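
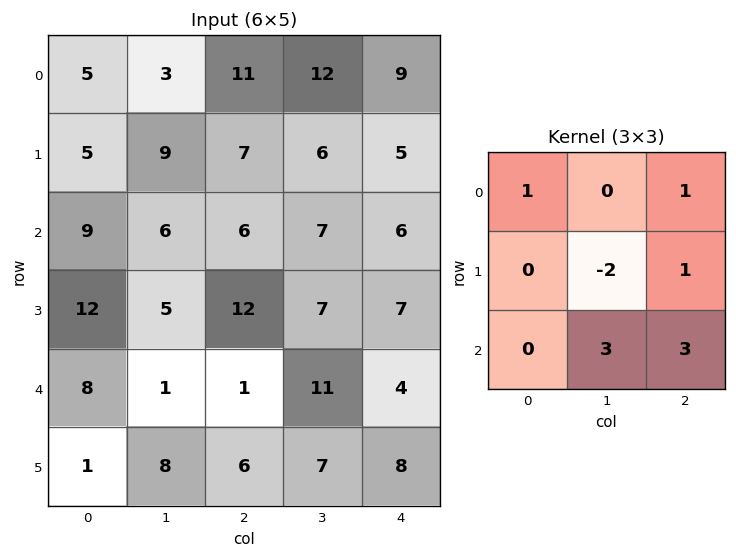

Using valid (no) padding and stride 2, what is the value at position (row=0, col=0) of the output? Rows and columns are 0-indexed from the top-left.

41

The receptive field on the input at this output position is [5 3 11 / 5 9 7 / 9 6 6]. Elementwise product with the kernel and sum: 5·1 + 11·1 + 9·-2 + 7·1 + 6·3 + 6·3.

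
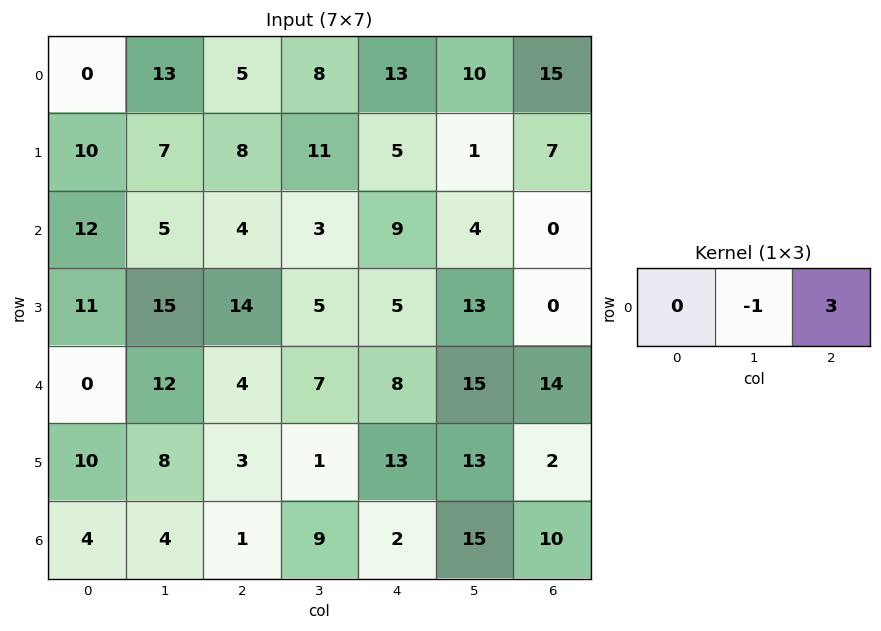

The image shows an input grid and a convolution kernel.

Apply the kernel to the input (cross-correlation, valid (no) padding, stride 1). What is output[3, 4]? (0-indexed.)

The receptive field on the input at this output position is [5 13 0]. Elementwise product with the kernel and sum: 13·-1 + 0·3.

-13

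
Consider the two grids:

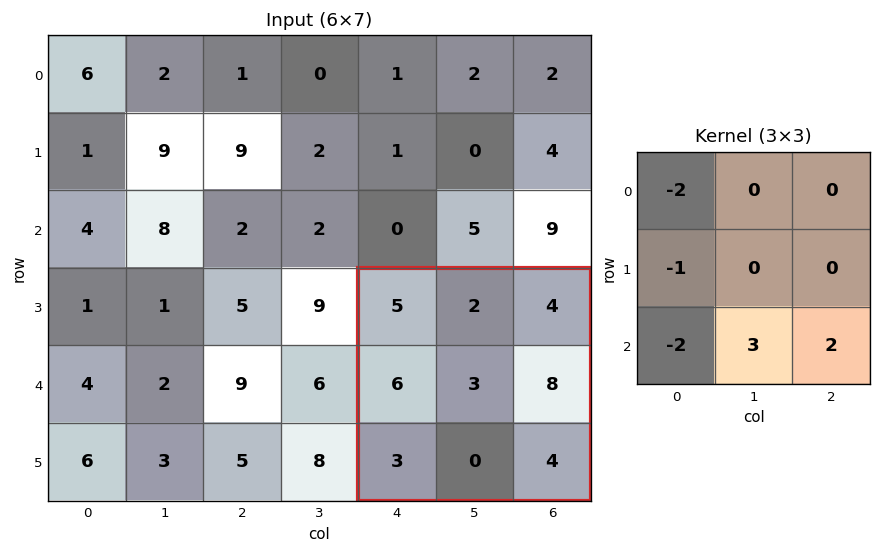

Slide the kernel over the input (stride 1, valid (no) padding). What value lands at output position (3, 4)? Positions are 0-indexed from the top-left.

-14

The receptive field on the input at this output position is [5 2 4 / 6 3 8 / 3 0 4]. Elementwise product with the kernel and sum: 5·-2 + 6·-1 + 3·-2 + 0·3 + 4·2.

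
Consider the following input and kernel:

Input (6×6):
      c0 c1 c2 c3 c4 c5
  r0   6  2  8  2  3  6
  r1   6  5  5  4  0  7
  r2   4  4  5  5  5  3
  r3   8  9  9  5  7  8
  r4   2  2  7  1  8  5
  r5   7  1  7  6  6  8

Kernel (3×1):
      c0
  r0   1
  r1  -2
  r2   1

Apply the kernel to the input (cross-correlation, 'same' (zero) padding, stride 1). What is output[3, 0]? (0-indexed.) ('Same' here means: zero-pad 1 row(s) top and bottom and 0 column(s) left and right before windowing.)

-10

The receptive field on the zero-padded input at this output position is [4 / 8 / 2]. Elementwise product with the kernel and sum: 4·1 + 8·-2 + 2·1.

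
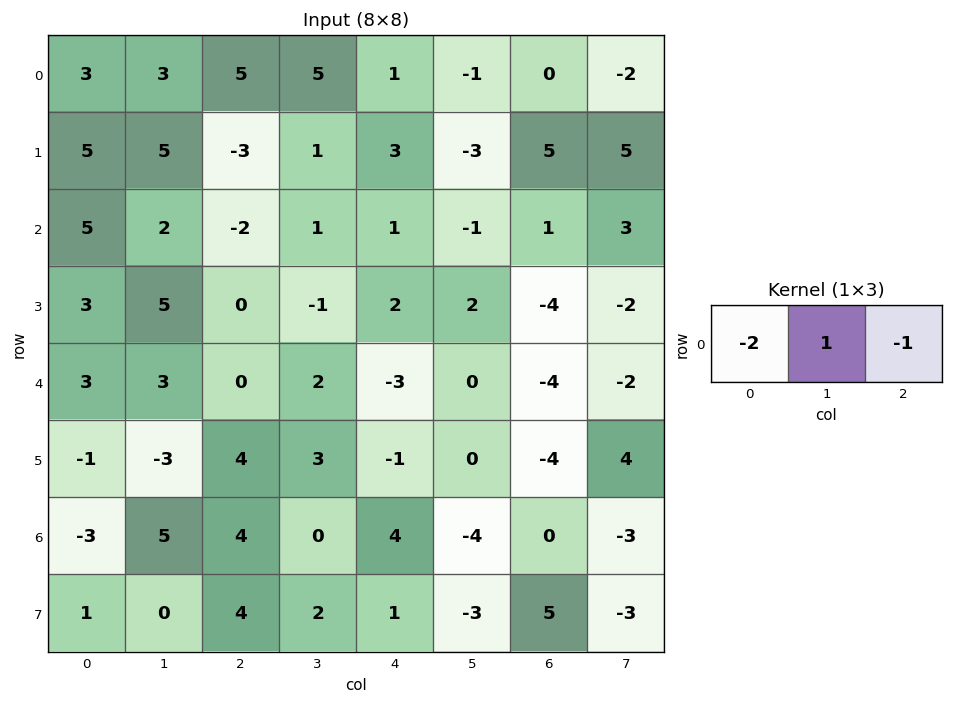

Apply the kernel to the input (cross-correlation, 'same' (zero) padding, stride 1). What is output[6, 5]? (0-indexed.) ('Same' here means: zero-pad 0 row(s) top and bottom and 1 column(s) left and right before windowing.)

-12

The receptive field on the zero-padded input at this output position is [4 -4 0]. Elementwise product with the kernel and sum: 4·-2 + -4·1 + 0·-1.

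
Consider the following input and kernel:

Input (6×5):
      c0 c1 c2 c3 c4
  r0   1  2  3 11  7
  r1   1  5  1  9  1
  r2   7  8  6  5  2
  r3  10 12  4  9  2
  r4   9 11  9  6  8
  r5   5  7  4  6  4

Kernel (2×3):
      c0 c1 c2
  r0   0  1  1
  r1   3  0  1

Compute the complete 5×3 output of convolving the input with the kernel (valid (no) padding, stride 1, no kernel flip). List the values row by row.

Output[0,0]: The receptive field on the input at this output position is [1 2 3 / 1 5 1]. Elementwise product with the kernel and sum: 2·1 + 3·1 + 1·3 + 1·1.
Output[0,1]: The receptive field on the input at this output position is [2 3 11 / 5 1 9]. Elementwise product with the kernel and sum: 3·1 + 11·1 + 5·3 + 9·1.

9 38 22
33 39 30
48 56 21
52 52 46
39 42 30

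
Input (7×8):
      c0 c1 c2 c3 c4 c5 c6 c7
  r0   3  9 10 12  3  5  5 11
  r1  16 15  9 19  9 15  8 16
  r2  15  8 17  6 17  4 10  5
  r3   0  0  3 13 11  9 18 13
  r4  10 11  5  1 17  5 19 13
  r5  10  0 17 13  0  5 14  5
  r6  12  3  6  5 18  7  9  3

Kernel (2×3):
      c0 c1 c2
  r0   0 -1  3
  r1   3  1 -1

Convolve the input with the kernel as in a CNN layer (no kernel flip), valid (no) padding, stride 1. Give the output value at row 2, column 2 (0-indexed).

The receptive field on the input at this output position is [17 6 17 / 3 13 11]. Elementwise product with the kernel and sum: 6·-1 + 17·3 + 3·3 + 13·1 + 11·-1.

56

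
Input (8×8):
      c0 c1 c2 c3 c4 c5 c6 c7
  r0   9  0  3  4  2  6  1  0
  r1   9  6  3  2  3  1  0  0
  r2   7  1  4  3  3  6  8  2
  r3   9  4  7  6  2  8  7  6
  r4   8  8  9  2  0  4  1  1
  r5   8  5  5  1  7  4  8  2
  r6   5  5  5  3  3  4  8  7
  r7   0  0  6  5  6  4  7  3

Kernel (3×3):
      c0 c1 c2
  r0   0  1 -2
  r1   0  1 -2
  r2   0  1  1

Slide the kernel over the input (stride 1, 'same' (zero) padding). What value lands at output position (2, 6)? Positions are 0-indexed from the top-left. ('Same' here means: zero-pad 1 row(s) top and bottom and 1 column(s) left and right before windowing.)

The receptive field on the zero-padded input at this output position is [1 0 0 / 6 8 2 / 8 7 6]. Elementwise product with the kernel and sum: 0·1 + 0·-2 + 8·1 + 2·-2 + 7·1 + 6·1.

17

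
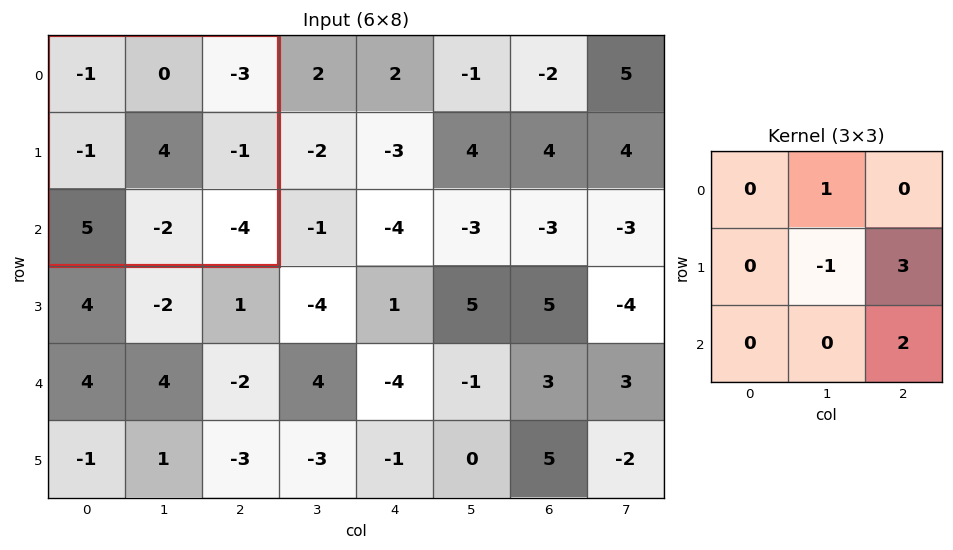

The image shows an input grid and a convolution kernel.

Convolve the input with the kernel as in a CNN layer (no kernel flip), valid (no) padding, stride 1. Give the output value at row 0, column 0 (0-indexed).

-15

The receptive field on the input at this output position is [-1 0 -3 / -1 4 -1 / 5 -2 -4]. Elementwise product with the kernel and sum: 0·1 + 4·-1 + -1·3 + -4·2.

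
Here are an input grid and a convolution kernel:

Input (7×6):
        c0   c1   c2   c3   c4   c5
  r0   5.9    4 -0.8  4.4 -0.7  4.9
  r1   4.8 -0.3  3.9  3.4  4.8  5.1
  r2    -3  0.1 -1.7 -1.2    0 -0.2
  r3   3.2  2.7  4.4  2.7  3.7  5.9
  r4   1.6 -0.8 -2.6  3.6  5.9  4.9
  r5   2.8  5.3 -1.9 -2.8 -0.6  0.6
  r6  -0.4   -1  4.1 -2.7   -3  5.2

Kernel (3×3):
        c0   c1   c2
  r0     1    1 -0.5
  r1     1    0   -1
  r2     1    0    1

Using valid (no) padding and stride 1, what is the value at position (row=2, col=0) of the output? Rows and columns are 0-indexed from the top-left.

-4.25

The receptive field on the input at this output position is [-3 0.1 -1.7 / 3.2 2.7 4.4 / 1.6 -0.8 -2.6]. Elementwise product with the kernel and sum: -3·1 + 0.1·1 + -1.7·-0.5 + 3.2·1 + 4.4·-1 + 1.6·1 + -2.6·1.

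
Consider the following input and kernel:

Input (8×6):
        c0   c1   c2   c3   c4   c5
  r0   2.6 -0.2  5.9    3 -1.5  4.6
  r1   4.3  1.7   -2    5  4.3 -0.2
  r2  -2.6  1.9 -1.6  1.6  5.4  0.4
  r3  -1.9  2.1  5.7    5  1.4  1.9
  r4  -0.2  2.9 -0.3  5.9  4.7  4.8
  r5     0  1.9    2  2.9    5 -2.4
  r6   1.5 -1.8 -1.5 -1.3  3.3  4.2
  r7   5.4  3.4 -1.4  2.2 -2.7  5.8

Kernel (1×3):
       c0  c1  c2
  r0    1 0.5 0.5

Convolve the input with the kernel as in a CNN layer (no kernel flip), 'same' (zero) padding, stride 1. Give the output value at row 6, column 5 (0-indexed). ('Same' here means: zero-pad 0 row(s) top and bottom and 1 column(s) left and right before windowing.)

5.4

The receptive field on the zero-padded input at this output position is [3.3 4.2 0]. Elementwise product with the kernel and sum: 3.3·1 + 4.2·0.5 + 0·0.5.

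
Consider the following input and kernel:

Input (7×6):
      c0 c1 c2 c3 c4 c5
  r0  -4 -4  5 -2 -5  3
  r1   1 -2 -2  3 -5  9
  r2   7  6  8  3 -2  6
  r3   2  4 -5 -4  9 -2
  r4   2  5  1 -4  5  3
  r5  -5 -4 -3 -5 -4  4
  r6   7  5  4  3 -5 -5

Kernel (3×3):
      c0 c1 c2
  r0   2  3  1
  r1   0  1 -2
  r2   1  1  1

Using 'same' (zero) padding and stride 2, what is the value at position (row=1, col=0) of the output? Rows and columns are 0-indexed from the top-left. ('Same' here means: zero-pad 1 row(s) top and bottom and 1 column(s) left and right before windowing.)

The receptive field on the zero-padded input at this output position is [0 1 -2 / 0 7 6 / 0 2 4]. Elementwise product with the kernel and sum: 0·2 + 1·3 + -2·1 + 7·1 + 6·-2 + 0·1 + 2·1 + 4·1.

2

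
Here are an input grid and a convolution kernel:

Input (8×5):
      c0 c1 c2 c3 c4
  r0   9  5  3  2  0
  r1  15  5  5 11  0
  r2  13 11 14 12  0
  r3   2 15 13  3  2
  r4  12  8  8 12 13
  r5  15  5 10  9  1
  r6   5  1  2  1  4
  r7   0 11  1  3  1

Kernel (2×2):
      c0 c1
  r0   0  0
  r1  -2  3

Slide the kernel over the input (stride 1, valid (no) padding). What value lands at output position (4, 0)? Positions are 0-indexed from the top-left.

The receptive field on the input at this output position is [12 8 / 15 5]. Elementwise product with the kernel and sum: 15·-2 + 5·3.

-15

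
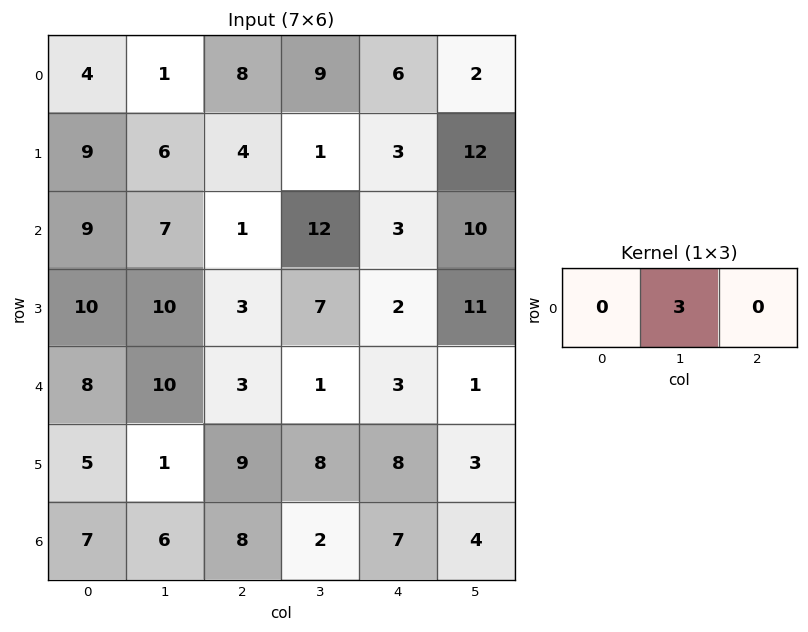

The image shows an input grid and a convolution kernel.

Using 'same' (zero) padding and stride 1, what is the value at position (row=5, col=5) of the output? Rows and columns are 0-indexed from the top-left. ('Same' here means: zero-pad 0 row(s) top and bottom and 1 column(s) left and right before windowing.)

9

The receptive field on the zero-padded input at this output position is [8 3 0]. Elementwise product with the kernel and sum: 3·3.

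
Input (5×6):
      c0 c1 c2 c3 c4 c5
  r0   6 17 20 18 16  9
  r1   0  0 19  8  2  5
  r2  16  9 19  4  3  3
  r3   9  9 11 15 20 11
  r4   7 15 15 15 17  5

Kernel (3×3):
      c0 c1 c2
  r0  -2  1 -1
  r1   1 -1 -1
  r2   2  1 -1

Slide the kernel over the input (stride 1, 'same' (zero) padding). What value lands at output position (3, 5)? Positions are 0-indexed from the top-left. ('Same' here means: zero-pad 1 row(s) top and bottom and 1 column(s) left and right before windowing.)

The receptive field on the zero-padded input at this output position is [3 3 0 / 20 11 0 / 17 5 0]. Elementwise product with the kernel and sum: 3·-2 + 3·1 + 0·-1 + 20·1 + 11·-1 + 0·-1 + 17·2 + 5·1 + 0·-1.

45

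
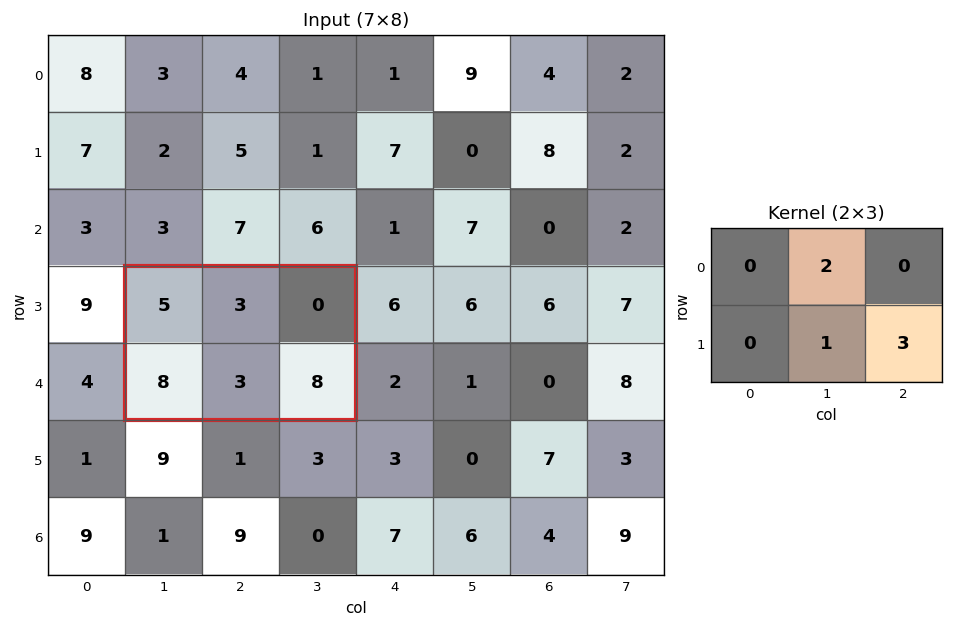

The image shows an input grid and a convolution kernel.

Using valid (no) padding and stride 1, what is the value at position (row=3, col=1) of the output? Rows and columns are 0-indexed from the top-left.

The receptive field on the input at this output position is [5 3 0 / 8 3 8]. Elementwise product with the kernel and sum: 3·2 + 3·1 + 8·3.

33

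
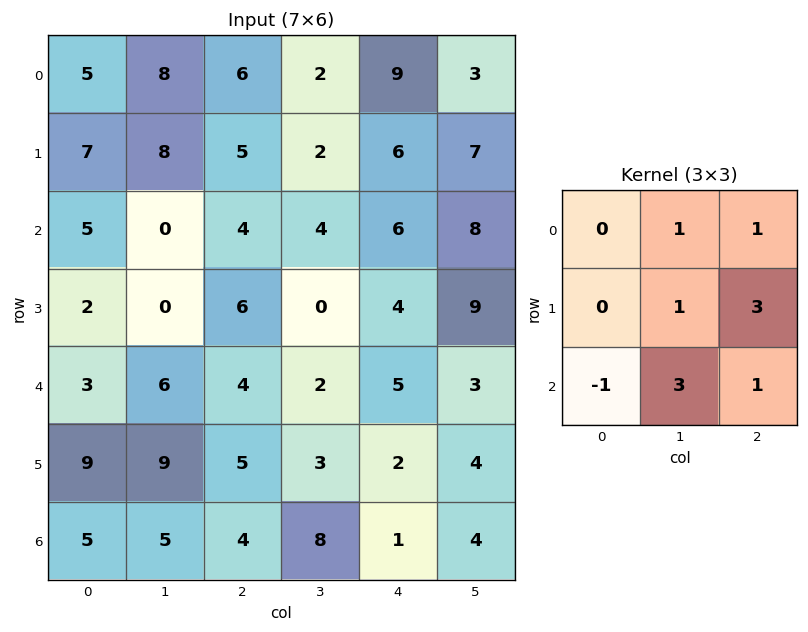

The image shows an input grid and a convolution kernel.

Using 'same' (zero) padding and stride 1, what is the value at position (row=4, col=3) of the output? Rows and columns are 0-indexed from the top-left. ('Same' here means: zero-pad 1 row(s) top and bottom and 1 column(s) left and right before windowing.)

27

The receptive field on the zero-padded input at this output position is [6 0 4 / 4 2 5 / 5 3 2]. Elementwise product with the kernel and sum: 0·1 + 4·1 + 2·1 + 5·3 + 5·-1 + 3·3 + 2·1.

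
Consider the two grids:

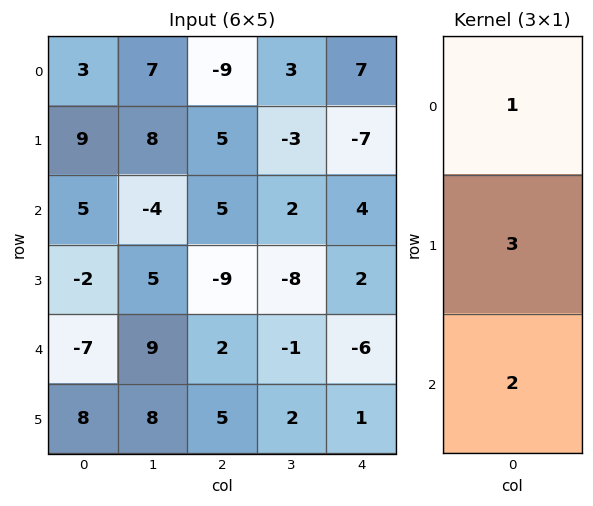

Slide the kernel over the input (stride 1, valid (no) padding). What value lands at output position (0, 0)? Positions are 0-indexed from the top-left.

The receptive field on the input at this output position is [3 / 9 / 5]. Elementwise product with the kernel and sum: 3·1 + 9·3 + 5·2.

40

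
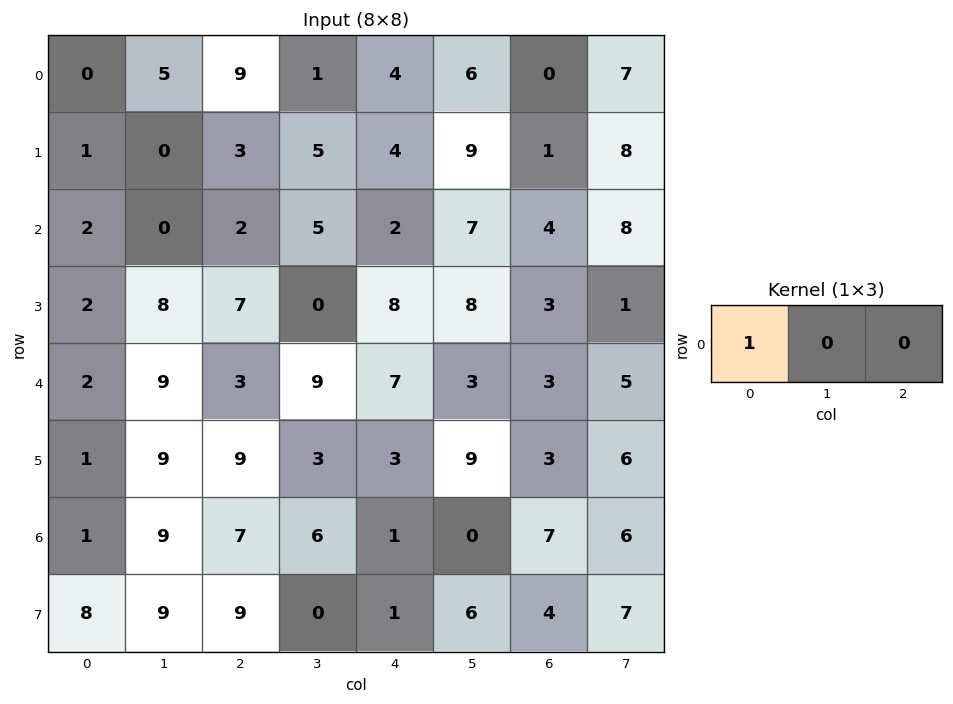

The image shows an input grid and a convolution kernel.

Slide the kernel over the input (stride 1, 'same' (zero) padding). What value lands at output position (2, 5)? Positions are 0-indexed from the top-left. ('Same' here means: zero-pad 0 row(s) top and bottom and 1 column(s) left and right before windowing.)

The receptive field on the zero-padded input at this output position is [2 7 4]. Elementwise product with the kernel and sum: 2·1.

2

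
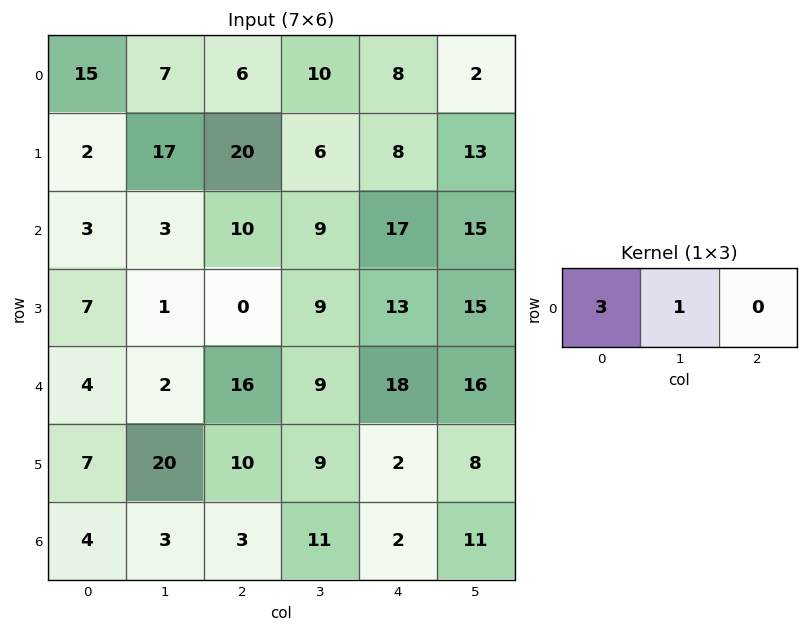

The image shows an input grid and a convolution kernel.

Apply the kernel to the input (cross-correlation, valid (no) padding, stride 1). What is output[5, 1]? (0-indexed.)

The receptive field on the input at this output position is [20 10 9]. Elementwise product with the kernel and sum: 20·3 + 10·1.

70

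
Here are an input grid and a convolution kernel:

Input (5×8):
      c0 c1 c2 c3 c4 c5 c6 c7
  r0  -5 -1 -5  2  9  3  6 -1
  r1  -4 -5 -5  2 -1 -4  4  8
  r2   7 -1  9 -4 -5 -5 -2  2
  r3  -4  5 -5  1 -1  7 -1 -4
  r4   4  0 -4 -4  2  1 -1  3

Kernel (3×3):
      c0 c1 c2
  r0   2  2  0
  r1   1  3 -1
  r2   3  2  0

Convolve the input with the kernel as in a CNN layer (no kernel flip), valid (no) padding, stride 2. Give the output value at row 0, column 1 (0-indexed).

The receptive field on the input at this output position is [-5 2 9 / -5 2 -1 / 9 -4 -5]. Elementwise product with the kernel and sum: -5·2 + 2·2 + -5·1 + 2·3 + -1·-1 + 9·3 + -4·2.

15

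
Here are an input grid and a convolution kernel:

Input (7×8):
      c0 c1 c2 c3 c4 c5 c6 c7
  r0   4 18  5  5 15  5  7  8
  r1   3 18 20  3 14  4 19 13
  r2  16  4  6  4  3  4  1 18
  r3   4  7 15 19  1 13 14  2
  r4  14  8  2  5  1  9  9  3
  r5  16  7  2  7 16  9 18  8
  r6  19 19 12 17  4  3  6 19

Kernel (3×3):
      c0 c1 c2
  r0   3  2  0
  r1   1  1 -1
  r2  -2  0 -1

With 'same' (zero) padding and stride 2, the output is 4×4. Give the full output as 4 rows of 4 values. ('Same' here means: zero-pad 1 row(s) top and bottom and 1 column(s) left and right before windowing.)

-32 -21 5 -17
11 67 -11 9
7 35 33 56
32 39 71 53

Output[0,0]: The receptive field on the zero-padded input at this output position is [0 0 0 / 0 4 18 / 0 3 18]. Elementwise product with the kernel and sum: 0·3 + 0·2 + 0·1 + 4·1 + 18·-1 + 0·-2 + 18·-1.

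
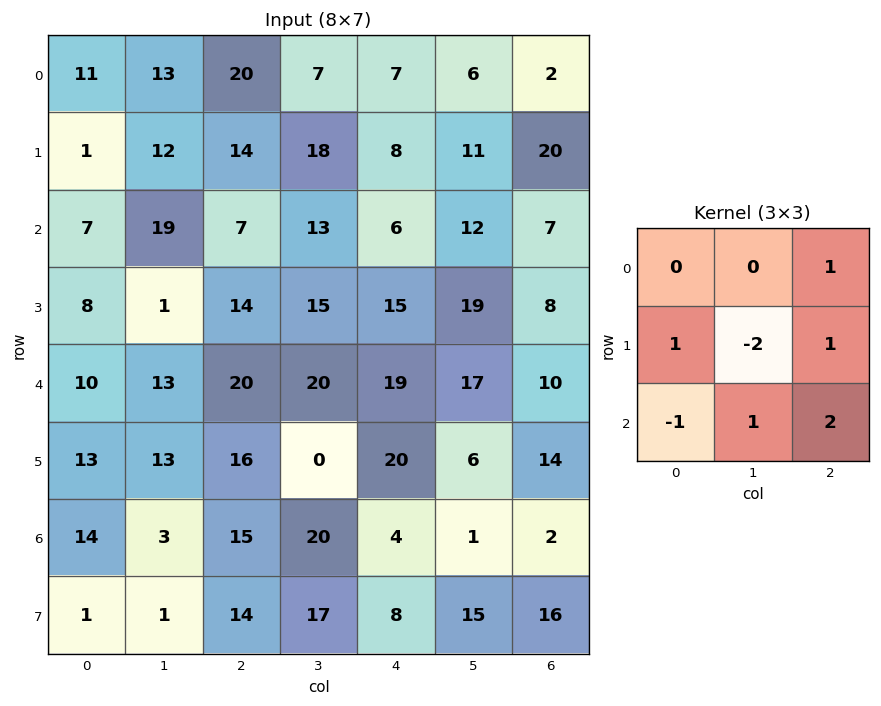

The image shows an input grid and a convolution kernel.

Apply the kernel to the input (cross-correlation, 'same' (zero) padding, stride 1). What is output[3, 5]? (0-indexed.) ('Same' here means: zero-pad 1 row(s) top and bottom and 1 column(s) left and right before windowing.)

10

The receptive field on the zero-padded input at this output position is [6 12 7 / 15 19 8 / 19 17 10]. Elementwise product with the kernel and sum: 7·1 + 15·1 + 19·-2 + 8·1 + 19·-1 + 17·1 + 10·2.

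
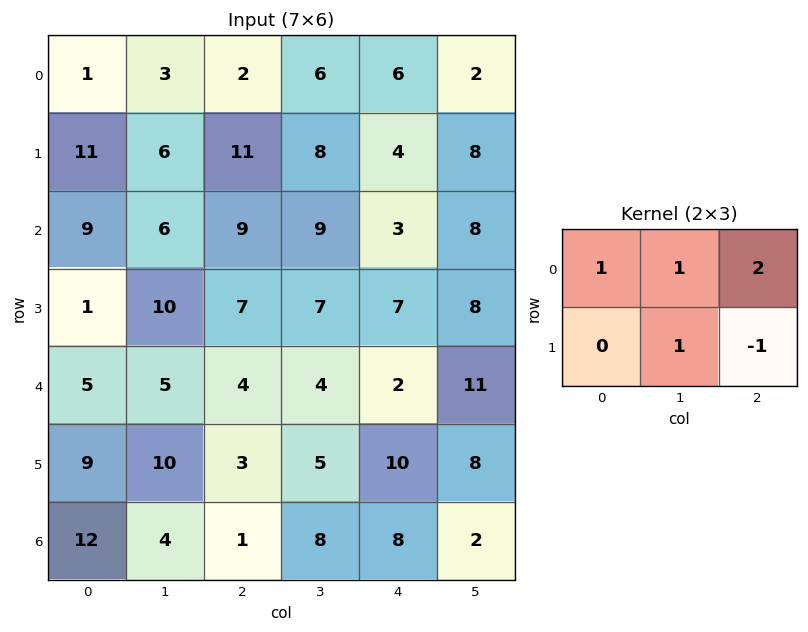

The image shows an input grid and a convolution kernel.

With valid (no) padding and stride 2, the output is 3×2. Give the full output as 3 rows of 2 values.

3 24
36 24
25 7

Output[0,0]: The receptive field on the input at this output position is [1 3 2 / 11 6 11]. Elementwise product with the kernel and sum: 1·1 + 3·1 + 2·2 + 6·1 + 11·-1.
Output[0,1]: The receptive field on the input at this output position is [2 6 6 / 11 8 4]. Elementwise product with the kernel and sum: 2·1 + 6·1 + 6·2 + 8·1 + 4·-1.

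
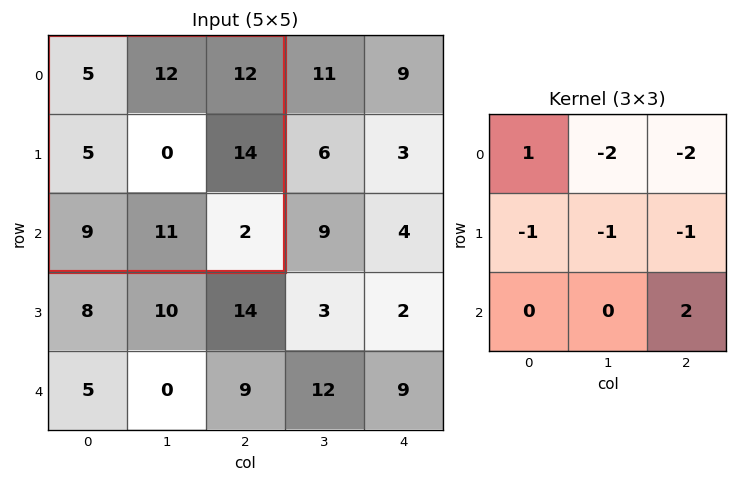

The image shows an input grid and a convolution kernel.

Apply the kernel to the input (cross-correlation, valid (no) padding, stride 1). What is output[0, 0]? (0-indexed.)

-58

The receptive field on the input at this output position is [5 12 12 / 5 0 14 / 9 11 2]. Elementwise product with the kernel and sum: 5·1 + 12·-2 + 12·-2 + 5·-1 + 0·-1 + 14·-1 + 2·2.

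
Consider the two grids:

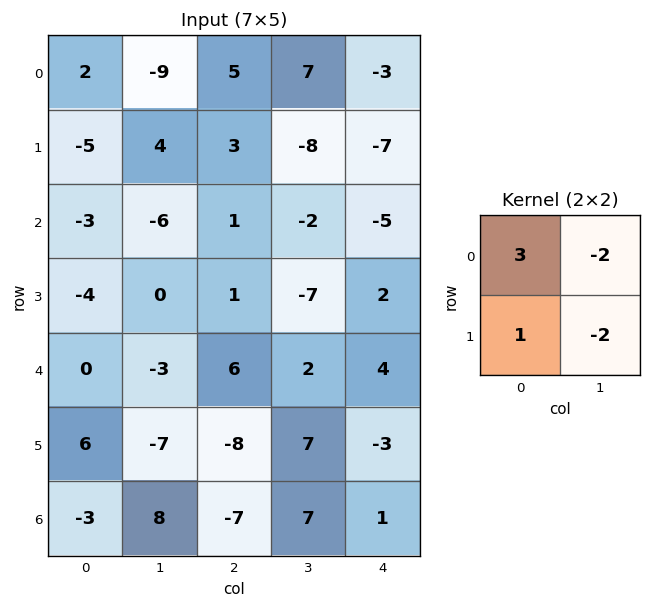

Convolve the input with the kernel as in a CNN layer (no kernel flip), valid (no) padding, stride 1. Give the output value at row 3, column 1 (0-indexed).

-17

The receptive field on the input at this output position is [0 1 / -3 6]. Elementwise product with the kernel and sum: 0·3 + 1·-2 + -3·1 + 6·-2.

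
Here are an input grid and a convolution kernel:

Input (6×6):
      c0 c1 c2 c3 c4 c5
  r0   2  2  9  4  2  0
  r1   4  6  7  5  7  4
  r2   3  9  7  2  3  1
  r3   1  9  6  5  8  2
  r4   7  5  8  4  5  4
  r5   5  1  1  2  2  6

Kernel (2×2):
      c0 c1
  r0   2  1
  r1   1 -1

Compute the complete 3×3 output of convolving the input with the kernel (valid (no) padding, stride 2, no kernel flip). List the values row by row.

4 24 7
7 17 13
23 19 10

Output[0,0]: The receptive field on the input at this output position is [2 2 / 4 6]. Elementwise product with the kernel and sum: 2·2 + 2·1 + 4·1 + 6·-1.
Output[0,1]: The receptive field on the input at this output position is [9 4 / 7 5]. Elementwise product with the kernel and sum: 9·2 + 4·1 + 7·1 + 5·-1.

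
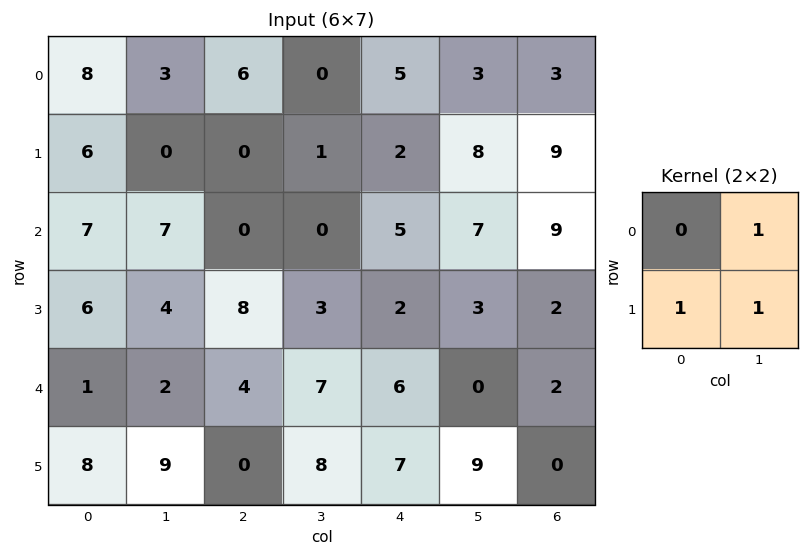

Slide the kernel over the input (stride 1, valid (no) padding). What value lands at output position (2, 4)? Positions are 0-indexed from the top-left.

12

The receptive field on the input at this output position is [5 7 / 2 3]. Elementwise product with the kernel and sum: 7·1 + 2·1 + 3·1.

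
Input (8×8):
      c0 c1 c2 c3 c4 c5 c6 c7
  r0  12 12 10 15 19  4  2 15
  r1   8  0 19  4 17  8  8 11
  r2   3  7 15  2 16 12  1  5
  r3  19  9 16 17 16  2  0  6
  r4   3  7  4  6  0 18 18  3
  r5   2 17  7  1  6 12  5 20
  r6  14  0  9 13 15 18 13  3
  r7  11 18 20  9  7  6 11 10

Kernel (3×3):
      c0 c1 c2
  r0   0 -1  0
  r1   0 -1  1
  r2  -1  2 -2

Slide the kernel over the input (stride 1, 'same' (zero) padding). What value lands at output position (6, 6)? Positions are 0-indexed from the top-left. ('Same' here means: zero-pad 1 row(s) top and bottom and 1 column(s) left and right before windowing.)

-19

The receptive field on the zero-padded input at this output position is [12 5 20 / 18 13 3 / 6 11 10]. Elementwise product with the kernel and sum: 5·-1 + 13·-1 + 3·1 + 6·-1 + 11·2 + 10·-2.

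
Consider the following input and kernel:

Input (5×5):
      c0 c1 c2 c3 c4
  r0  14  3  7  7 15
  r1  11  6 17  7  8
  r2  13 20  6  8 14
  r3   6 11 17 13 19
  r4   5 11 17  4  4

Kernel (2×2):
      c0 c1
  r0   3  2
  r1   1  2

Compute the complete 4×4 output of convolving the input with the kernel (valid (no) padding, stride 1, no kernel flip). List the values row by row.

71 63 66 74
98 84 87 73
107 117 77 103
67 112 102 89

Output[0,0]: The receptive field on the input at this output position is [14 3 / 11 6]. Elementwise product with the kernel and sum: 14·3 + 3·2 + 11·1 + 6·2.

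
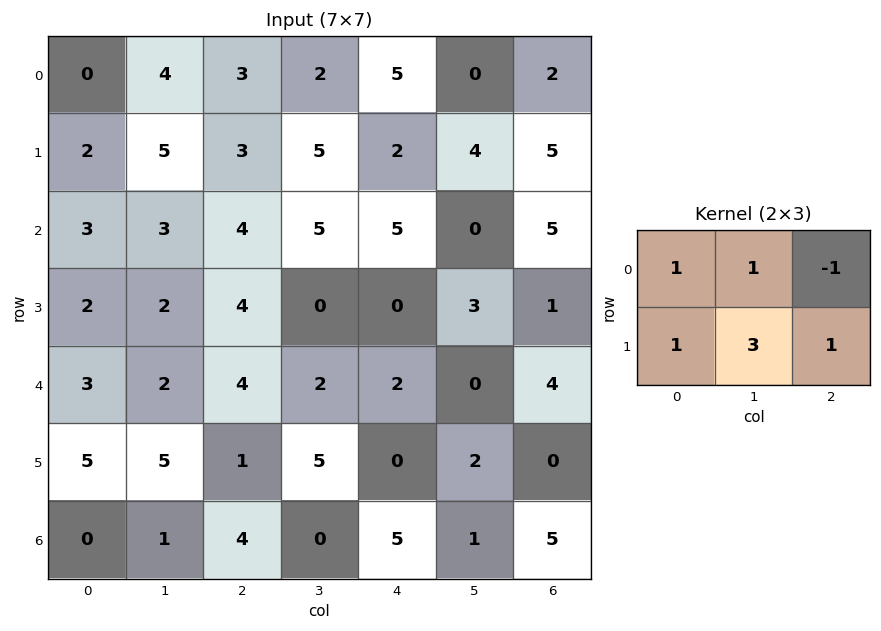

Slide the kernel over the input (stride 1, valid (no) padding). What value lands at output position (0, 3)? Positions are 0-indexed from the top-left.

The receptive field on the input at this output position is [2 5 0 / 5 2 4]. Elementwise product with the kernel and sum: 2·1 + 5·1 + 0·-1 + 5·1 + 2·3 + 4·1.

22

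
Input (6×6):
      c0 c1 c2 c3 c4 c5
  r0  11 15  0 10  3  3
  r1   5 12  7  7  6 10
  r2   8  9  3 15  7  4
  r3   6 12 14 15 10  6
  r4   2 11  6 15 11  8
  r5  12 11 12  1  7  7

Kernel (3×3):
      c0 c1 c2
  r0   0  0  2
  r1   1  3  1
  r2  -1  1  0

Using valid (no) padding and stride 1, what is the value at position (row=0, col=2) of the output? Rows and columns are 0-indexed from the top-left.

52

The receptive field on the input at this output position is [0 10 3 / 7 7 6 / 3 15 7]. Elementwise product with the kernel and sum: 3·2 + 7·1 + 7·3 + 6·1 + 3·-1 + 15·1.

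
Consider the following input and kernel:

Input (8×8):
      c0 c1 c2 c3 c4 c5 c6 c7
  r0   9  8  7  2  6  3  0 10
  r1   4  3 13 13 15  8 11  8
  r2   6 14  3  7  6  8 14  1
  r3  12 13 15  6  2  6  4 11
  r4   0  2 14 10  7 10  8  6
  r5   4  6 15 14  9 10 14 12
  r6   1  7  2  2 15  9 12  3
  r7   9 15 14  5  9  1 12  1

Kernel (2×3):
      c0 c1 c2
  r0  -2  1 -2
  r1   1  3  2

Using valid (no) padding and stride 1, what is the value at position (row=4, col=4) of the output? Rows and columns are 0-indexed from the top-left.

47

The receptive field on the input at this output position is [7 10 8 / 9 10 14]. Elementwise product with the kernel and sum: 7·-2 + 10·1 + 8·-2 + 9·1 + 10·3 + 14·2.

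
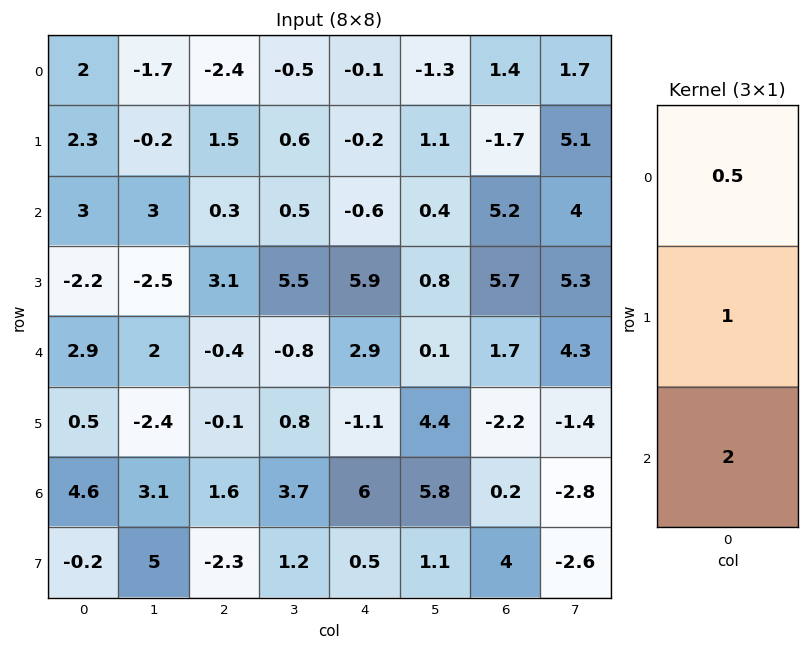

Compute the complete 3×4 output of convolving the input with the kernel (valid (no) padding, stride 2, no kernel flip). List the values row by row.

Output[0,0]: The receptive field on the input at this output position is [2 / 2.3 / 3]. Elementwise product with the kernel and sum: 2·0.5 + 2.3·1 + 3·2.
Output[0,1]: The receptive field on the input at this output position is [-2.4 / 1.5 / 0.3]. Elementwise product with the kernel and sum: -2.4·0.5 + 1.5·1 + 0.3·2.

9.3 0.9 -1.45 9.4
5.1 2.45 11.4 11.7
11.15 2.9 12.35 -0.95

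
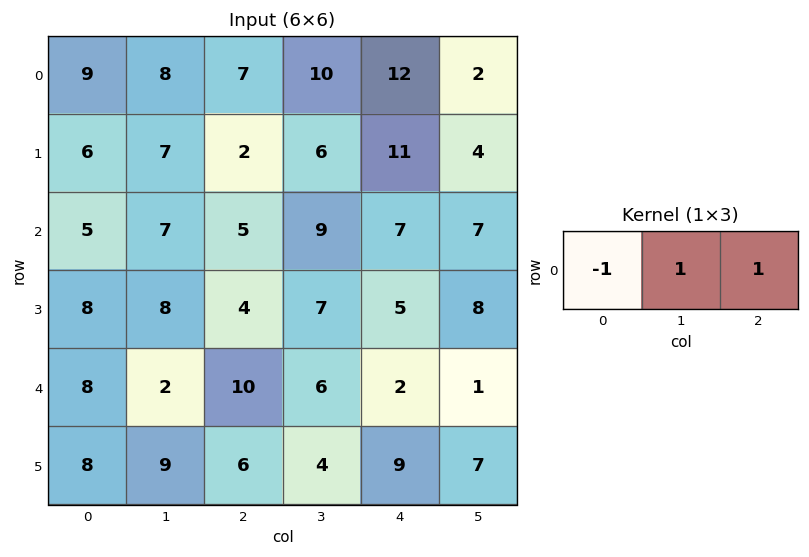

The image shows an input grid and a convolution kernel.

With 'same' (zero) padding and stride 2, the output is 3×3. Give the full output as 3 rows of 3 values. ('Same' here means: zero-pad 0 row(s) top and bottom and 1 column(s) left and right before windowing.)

Output[0,0]: The receptive field on the zero-padded input at this output position is [0 9 8]. Elementwise product with the kernel and sum: 0·-1 + 9·1 + 8·1.

17 9 4
12 7 5
10 14 -3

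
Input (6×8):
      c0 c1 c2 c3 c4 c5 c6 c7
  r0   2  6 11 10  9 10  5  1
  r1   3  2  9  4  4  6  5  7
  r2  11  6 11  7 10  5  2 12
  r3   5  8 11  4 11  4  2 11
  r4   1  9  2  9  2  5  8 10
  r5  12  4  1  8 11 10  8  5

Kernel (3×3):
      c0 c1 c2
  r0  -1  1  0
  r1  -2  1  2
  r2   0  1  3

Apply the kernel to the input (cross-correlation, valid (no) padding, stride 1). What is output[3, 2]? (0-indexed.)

The receptive field on the input at this output position is [11 4 11 / 2 9 2 / 1 8 11]. Elementwise product with the kernel and sum: 11·-1 + 4·1 + 2·-2 + 9·1 + 2·2 + 8·1 + 11·3.

43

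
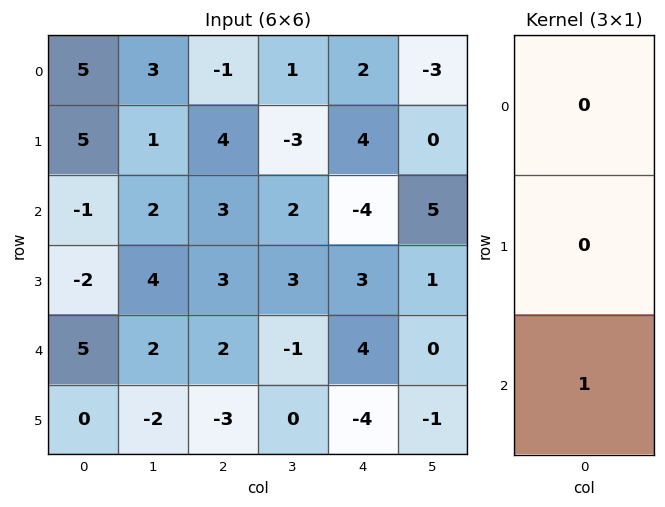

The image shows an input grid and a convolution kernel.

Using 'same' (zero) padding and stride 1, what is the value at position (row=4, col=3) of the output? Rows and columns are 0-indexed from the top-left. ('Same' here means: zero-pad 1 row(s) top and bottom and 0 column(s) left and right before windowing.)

The receptive field on the zero-padded input at this output position is [3 / -1 / 0]. Elementwise product with the kernel and sum: 0·1.

0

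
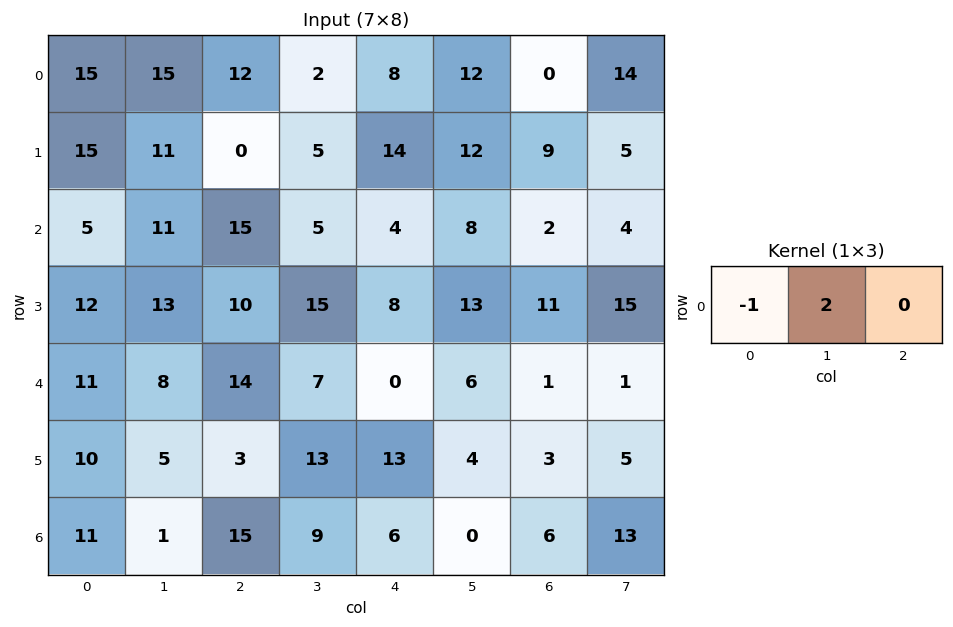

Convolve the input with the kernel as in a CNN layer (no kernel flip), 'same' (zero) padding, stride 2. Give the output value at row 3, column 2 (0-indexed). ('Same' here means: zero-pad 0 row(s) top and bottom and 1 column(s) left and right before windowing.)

3

The receptive field on the zero-padded input at this output position is [9 6 0]. Elementwise product with the kernel and sum: 9·-1 + 6·2.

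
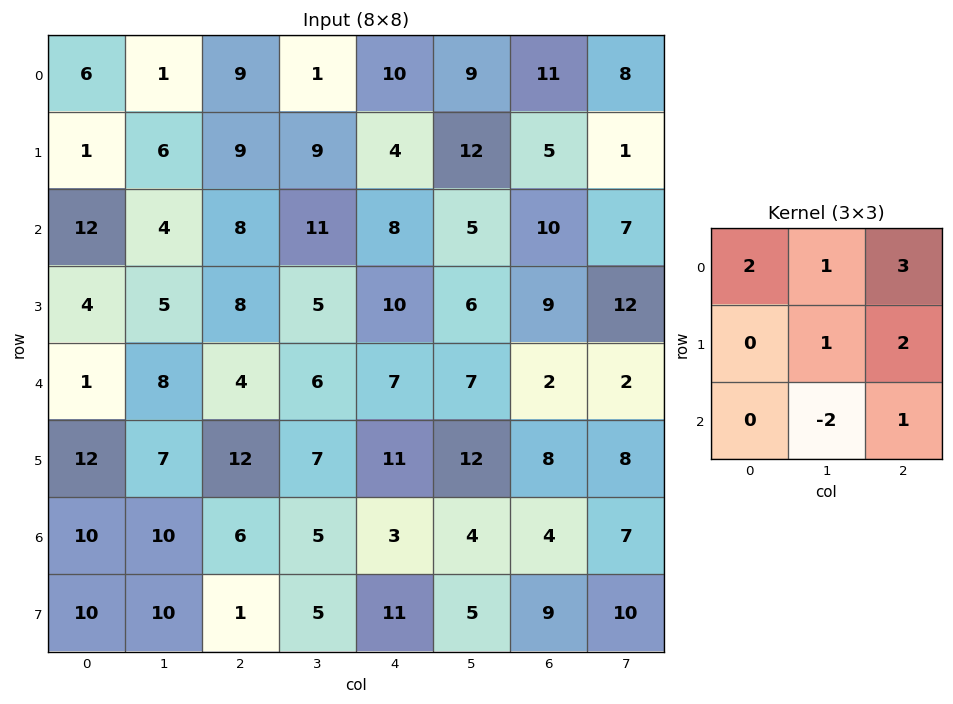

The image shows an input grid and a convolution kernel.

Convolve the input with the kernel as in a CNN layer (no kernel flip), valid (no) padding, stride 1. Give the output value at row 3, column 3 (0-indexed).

The receptive field on the input at this output position is [5 10 6 / 6 7 7 / 7 11 12]. Elementwise product with the kernel and sum: 5·2 + 10·1 + 6·3 + 7·1 + 7·2 + 11·-2 + 12·1.

49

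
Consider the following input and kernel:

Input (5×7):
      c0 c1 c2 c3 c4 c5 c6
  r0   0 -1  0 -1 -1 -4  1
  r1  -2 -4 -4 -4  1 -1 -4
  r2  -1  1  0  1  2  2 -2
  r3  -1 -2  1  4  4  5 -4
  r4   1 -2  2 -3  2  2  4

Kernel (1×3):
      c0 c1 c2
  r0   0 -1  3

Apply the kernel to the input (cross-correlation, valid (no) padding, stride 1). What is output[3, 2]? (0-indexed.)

The receptive field on the input at this output position is [1 4 4]. Elementwise product with the kernel and sum: 4·-1 + 4·3.

8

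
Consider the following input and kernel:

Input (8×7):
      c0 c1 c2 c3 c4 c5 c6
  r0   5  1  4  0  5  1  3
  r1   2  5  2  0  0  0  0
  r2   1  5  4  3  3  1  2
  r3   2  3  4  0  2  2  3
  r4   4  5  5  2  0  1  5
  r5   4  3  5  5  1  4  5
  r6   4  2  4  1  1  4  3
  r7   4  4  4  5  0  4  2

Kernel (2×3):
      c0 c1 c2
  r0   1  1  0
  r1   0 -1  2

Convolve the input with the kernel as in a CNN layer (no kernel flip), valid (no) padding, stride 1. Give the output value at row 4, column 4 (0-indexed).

The receptive field on the input at this output position is [0 1 5 / 1 4 5]. Elementwise product with the kernel and sum: 0·1 + 1·1 + 4·-1 + 5·2.

7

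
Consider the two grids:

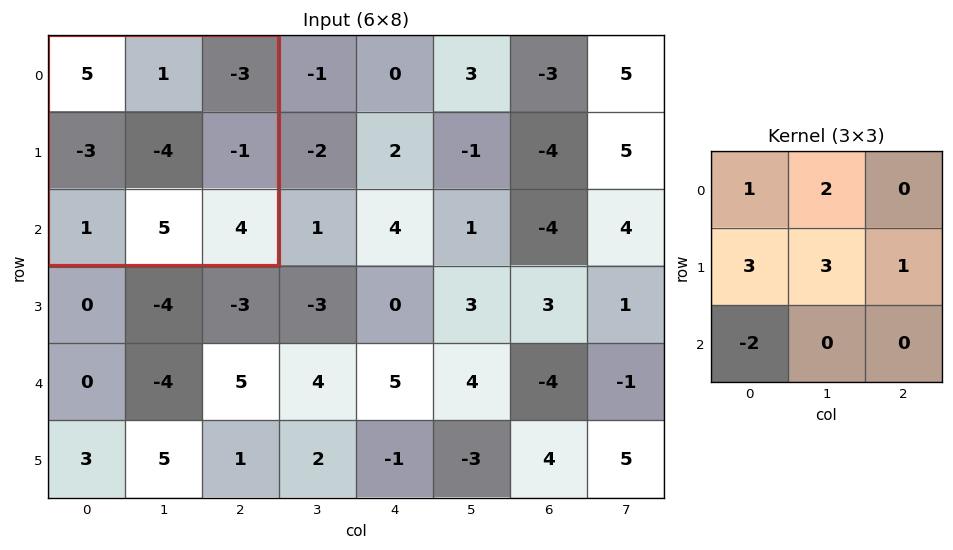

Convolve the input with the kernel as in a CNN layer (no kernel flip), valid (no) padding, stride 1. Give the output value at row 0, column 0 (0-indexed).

The receptive field on the input at this output position is [5 1 -3 / -3 -4 -1 / 1 5 4]. Elementwise product with the kernel and sum: 5·1 + 1·2 + -3·3 + -4·3 + -1·1 + 1·-2.

-17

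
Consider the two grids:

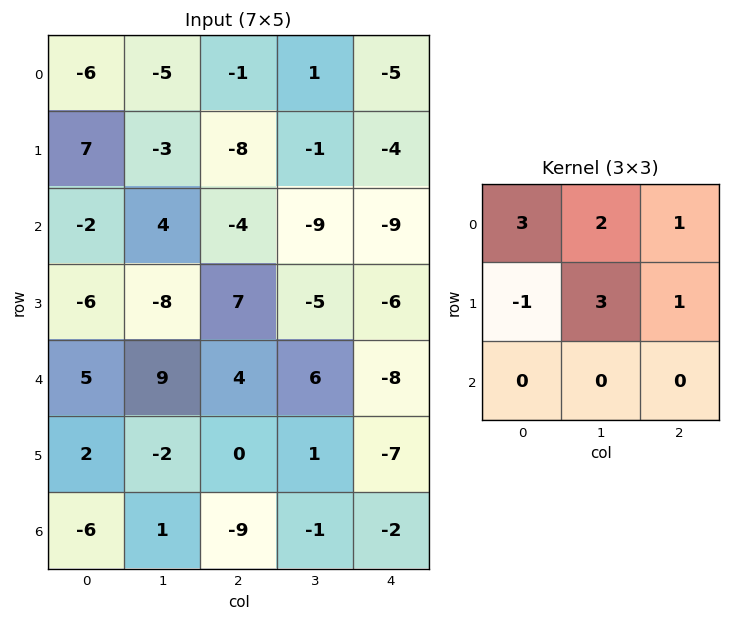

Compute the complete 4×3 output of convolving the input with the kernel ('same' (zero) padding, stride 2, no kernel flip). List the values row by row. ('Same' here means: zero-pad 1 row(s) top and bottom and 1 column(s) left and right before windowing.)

Output[0,0]: The receptive field on the zero-padded input at this output position is [0 0 0 / 0 -6 -5 / 0 7 -3]. Elementwise product with the kernel and sum: 0·3 + 0·2 + 0·1 + 0·-1 + -6·3 + -5·1.

-23 3 -16
9 -51 -29
4 -6 -57
-15 -34 -16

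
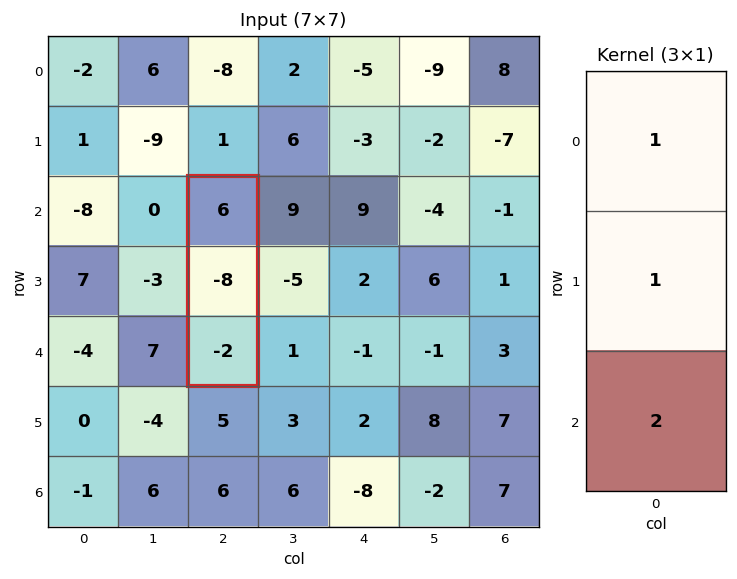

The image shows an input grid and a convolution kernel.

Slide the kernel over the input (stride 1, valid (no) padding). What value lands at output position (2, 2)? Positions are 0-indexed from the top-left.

The receptive field on the input at this output position is [6 / -8 / -2]. Elementwise product with the kernel and sum: 6·1 + -8·1 + -2·2.

-6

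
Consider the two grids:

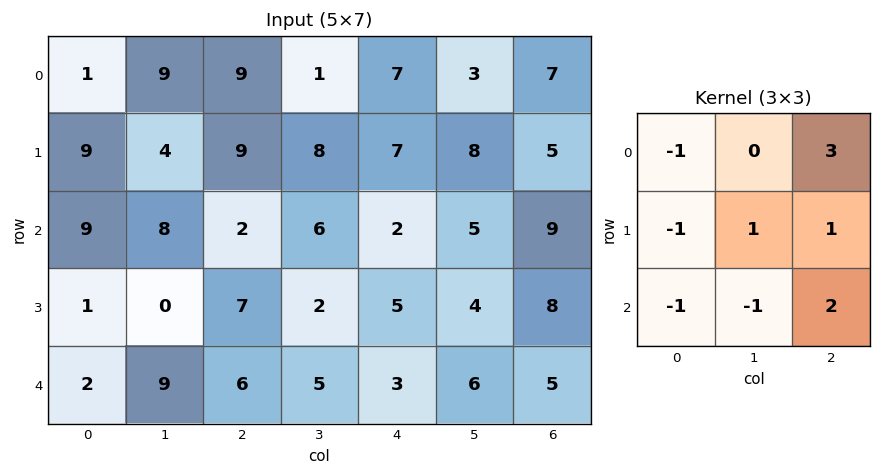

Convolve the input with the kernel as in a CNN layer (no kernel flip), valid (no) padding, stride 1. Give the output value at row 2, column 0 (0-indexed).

The receptive field on the input at this output position is [9 8 2 / 1 0 7 / 2 9 6]. Elementwise product with the kernel and sum: 9·-1 + 2·3 + 1·-1 + 0·1 + 7·1 + 2·-1 + 9·-1 + 6·2.

4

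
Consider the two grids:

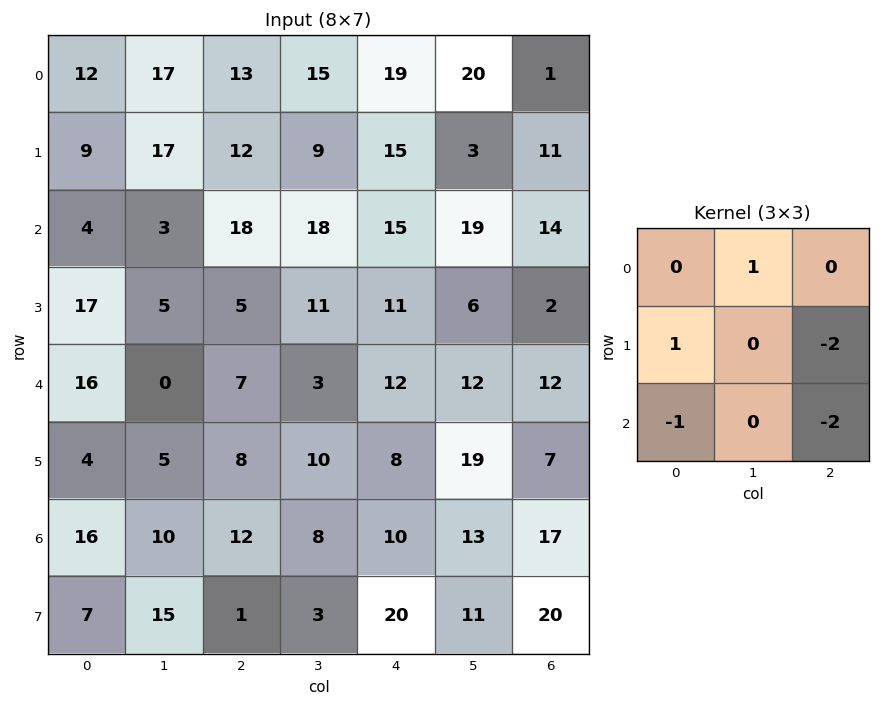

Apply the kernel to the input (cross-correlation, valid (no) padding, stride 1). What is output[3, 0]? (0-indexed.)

-13

The receptive field on the input at this output position is [17 5 5 / 16 0 7 / 4 5 8]. Elementwise product with the kernel and sum: 5·1 + 16·1 + 7·-2 + 4·-1 + 8·-2.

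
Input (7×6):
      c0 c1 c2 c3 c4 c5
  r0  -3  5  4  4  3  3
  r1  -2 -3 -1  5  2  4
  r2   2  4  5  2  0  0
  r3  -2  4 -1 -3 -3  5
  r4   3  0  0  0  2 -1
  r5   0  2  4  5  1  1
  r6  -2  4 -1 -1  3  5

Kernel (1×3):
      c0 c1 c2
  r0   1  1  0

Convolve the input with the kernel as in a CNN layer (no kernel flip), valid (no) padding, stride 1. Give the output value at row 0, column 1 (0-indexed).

9

The receptive field on the input at this output position is [5 4 4]. Elementwise product with the kernel and sum: 5·1 + 4·1.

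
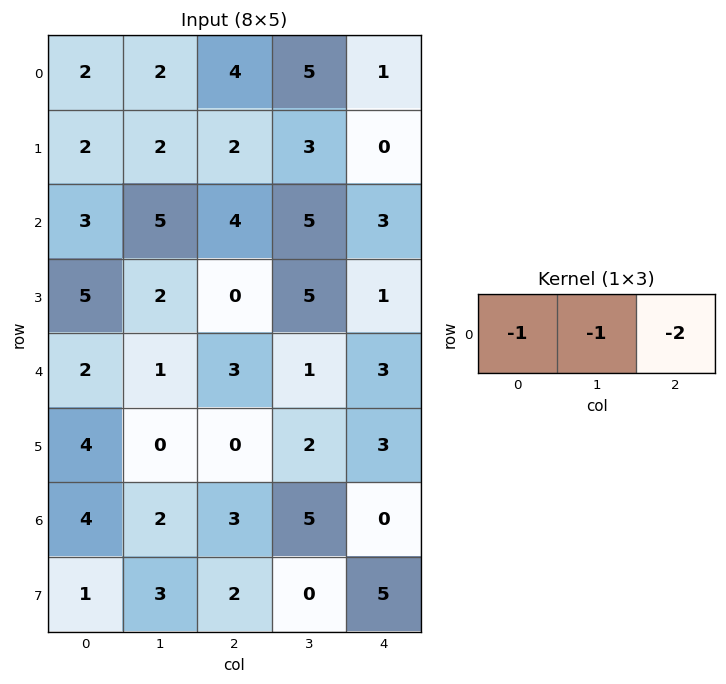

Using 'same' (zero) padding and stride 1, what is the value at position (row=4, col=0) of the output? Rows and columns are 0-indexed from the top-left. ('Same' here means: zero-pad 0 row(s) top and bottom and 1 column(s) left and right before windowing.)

The receptive field on the zero-padded input at this output position is [0 2 1]. Elementwise product with the kernel and sum: 0·-1 + 2·-1 + 1·-2.

-4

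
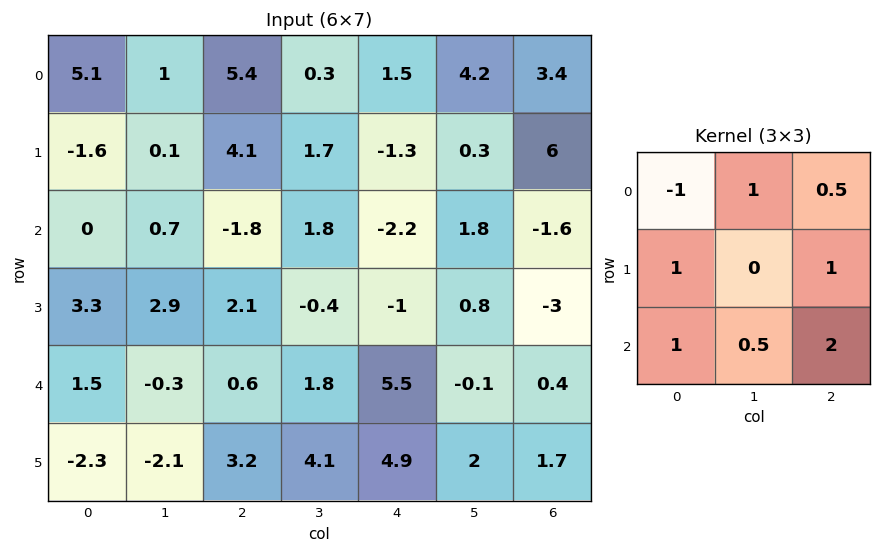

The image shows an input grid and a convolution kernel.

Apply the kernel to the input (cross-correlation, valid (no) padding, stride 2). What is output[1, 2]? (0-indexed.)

5.45

The receptive field on the input at this output position is [-2.2 1.8 -1.6 / -1 0.8 -3 / 5.5 -0.1 0.4]. Elementwise product with the kernel and sum: -2.2·-1 + 1.8·1 + -1.6·0.5 + -1·1 + -3·1 + 5.5·1 + -0.1·0.5 + 0.4·2.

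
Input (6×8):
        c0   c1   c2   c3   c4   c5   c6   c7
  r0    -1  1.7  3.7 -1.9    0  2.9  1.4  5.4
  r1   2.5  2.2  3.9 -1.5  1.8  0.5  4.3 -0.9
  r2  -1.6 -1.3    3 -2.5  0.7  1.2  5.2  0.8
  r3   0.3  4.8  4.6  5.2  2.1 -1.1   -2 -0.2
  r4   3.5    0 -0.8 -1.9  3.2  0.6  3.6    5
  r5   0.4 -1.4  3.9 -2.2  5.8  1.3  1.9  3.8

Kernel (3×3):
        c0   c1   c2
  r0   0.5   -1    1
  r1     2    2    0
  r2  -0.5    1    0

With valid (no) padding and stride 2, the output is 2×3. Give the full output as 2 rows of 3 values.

10.4 4.55 3.95
11.95 22.8 5.35

Output[0,0]: The receptive field on the input at this output position is [-1 1.7 3.7 / 2.5 2.2 3.9 / -1.6 -1.3 3]. Elementwise product with the kernel and sum: -1·0.5 + 1.7·-1 + 3.7·1 + 2.5·2 + 2.2·2 + -1.6·-0.5 + -1.3·1.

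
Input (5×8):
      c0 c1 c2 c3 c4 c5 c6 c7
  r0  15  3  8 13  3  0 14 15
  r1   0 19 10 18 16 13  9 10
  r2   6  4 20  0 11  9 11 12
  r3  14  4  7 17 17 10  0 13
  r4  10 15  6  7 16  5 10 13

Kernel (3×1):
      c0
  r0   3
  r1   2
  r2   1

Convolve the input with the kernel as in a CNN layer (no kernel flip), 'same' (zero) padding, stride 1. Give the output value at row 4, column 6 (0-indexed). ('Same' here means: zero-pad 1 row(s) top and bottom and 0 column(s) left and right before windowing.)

The receptive field on the zero-padded input at this output position is [0 / 10 / 0]. Elementwise product with the kernel and sum: 0·3 + 10·2 + 0·1.

20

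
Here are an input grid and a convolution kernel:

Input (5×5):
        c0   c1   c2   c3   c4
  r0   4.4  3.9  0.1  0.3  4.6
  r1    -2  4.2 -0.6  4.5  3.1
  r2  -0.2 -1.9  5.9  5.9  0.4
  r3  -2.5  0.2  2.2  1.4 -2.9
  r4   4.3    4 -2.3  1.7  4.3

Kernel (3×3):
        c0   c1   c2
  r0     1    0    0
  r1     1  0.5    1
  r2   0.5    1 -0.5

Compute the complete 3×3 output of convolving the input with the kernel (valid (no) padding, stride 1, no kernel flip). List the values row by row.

Output[0,0]: The receptive field on the input at this output position is [4.4 3.9 0.1 / -2 4.2 -0.6 / -0.2 -1.9 5.9]. Elementwise product with the kernel and sum: 4.4·1 + -2·1 + 4.2·0.5 + -0.6·1 + -0.2·0.5 + -1.9·1 + 5.9·-0.5.

-1.05 14.3 13.5
0.6 12.75 12.6
6.9 -0.35 4.3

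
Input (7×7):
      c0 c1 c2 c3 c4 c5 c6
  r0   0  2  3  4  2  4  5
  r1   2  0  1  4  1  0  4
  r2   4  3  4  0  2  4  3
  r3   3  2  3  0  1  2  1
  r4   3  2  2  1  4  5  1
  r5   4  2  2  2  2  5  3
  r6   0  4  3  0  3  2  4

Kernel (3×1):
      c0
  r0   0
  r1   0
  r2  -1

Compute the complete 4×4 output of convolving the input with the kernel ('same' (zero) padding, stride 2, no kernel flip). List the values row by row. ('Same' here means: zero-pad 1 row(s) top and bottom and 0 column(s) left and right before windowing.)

Output[0,0]: The receptive field on the zero-padded input at this output position is [0 / 0 / 2]. Elementwise product with the kernel and sum: 2·-1.
Output[0,1]: The receptive field on the zero-padded input at this output position is [0 / 3 / 1]. Elementwise product with the kernel and sum: 1·-1.

-2 -1 -1 -4
-3 -3 -1 -1
-4 -2 -2 -3
0 0 0 0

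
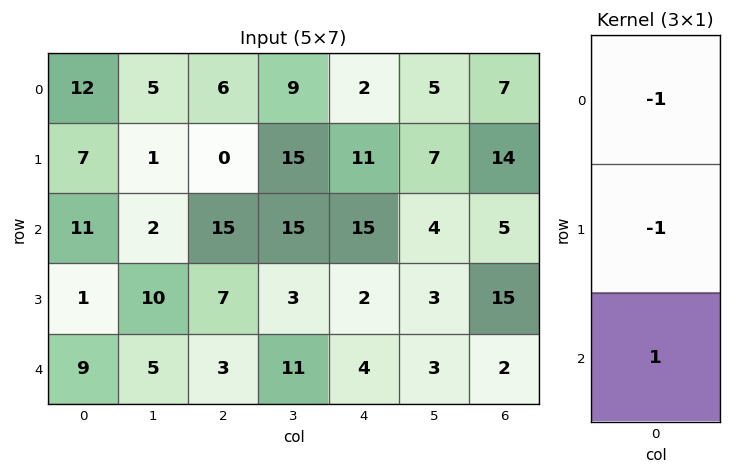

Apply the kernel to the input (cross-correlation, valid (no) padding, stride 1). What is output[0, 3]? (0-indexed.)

The receptive field on the input at this output position is [9 / 15 / 15]. Elementwise product with the kernel and sum: 9·-1 + 15·-1 + 15·1.

-9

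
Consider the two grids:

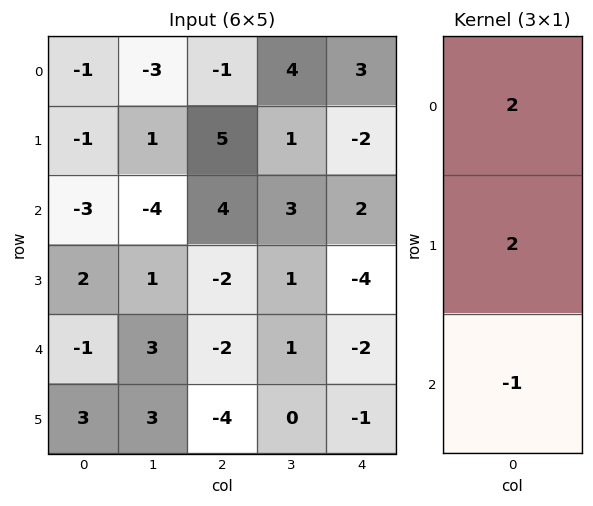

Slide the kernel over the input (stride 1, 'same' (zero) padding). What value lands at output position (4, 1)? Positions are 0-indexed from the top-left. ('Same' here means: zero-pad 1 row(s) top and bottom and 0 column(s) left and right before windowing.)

The receptive field on the zero-padded input at this output position is [1 / 3 / 3]. Elementwise product with the kernel and sum: 1·2 + 3·2 + 3·-1.

5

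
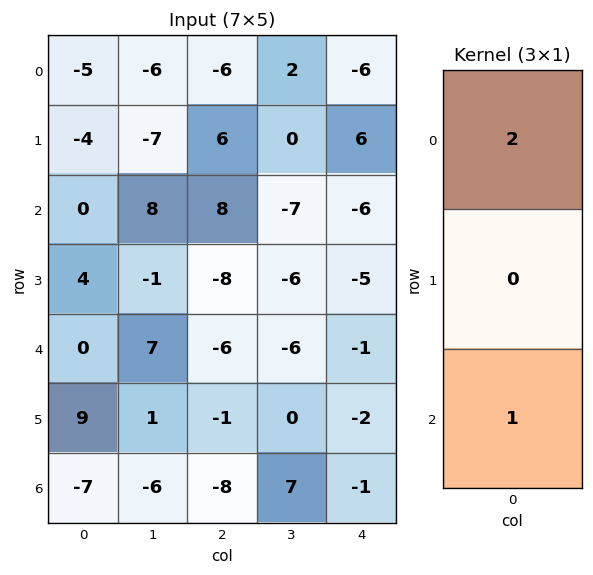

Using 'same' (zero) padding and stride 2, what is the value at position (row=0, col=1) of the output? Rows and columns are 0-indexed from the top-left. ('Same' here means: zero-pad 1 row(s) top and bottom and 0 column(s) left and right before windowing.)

The receptive field on the zero-padded input at this output position is [0 / -6 / 6]. Elementwise product with the kernel and sum: 0·2 + 6·1.

6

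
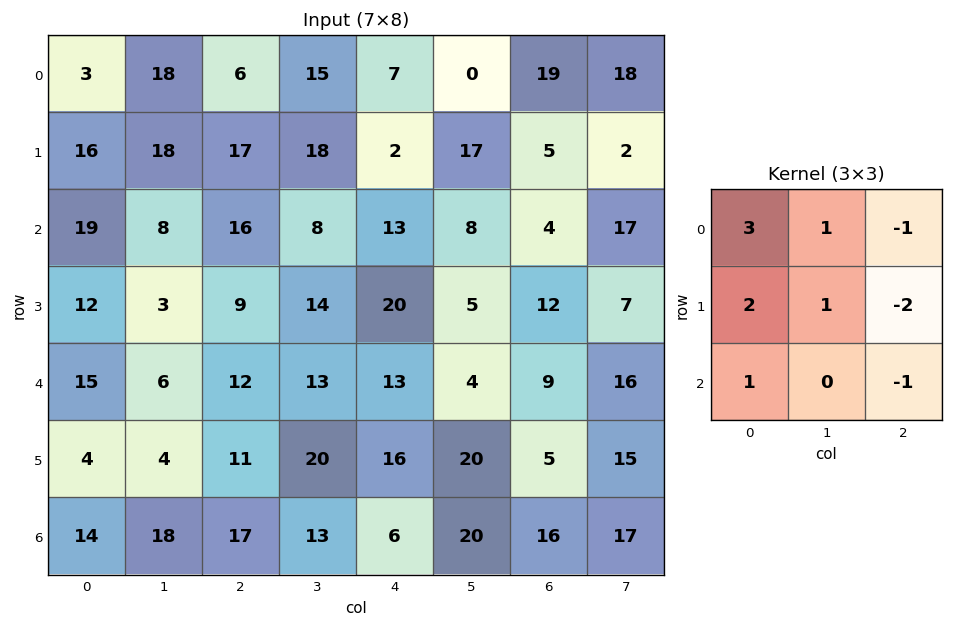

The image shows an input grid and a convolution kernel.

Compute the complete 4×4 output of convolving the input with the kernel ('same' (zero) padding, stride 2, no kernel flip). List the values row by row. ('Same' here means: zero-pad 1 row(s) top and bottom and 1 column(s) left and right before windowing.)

-51 12 38 -2
-2 58 61 38
8 -14 88 10
-22 30 48 72

Output[0,0]: The receptive field on the zero-padded input at this output position is [0 0 0 / 0 3 18 / 0 16 18]. Elementwise product with the kernel and sum: 0·3 + 0·1 + 0·-1 + 0·2 + 3·1 + 18·-2 + 0·1 + 18·-1.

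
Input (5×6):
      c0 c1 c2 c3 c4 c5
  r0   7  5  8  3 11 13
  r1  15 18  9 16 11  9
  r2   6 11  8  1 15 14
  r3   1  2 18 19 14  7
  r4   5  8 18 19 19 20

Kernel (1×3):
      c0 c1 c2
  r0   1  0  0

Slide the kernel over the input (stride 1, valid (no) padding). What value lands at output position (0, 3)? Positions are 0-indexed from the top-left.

The receptive field on the input at this output position is [3 11 13]. Elementwise product with the kernel and sum: 3·1.

3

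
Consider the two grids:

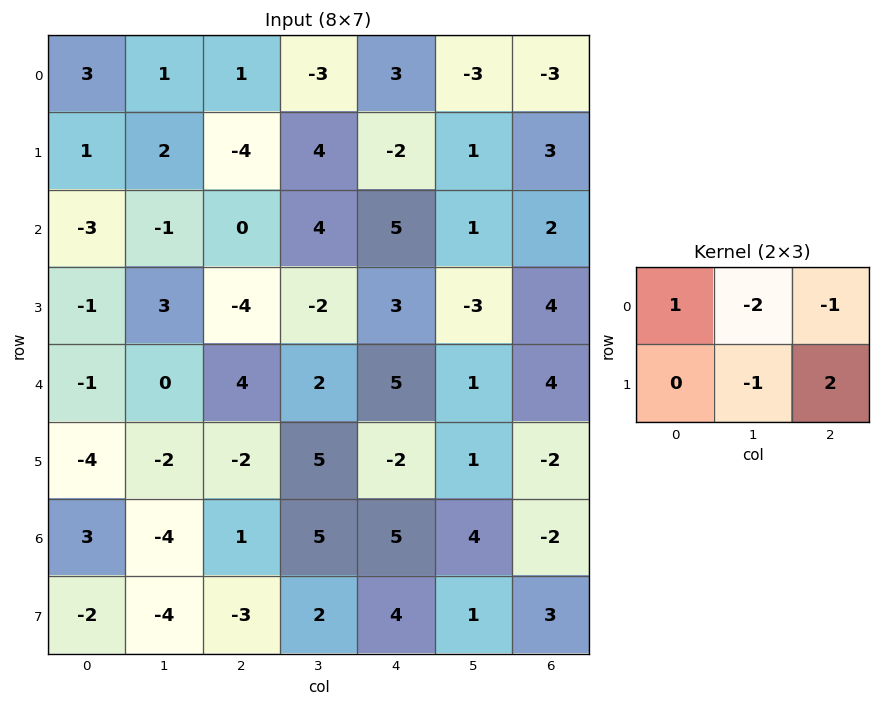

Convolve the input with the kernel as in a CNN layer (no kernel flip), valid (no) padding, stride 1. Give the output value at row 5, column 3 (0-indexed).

The receptive field on the input at this output position is [5 -2 1 / 5 5 4]. Elementwise product with the kernel and sum: 5·1 + -2·-2 + 1·-1 + 5·-1 + 4·2.

11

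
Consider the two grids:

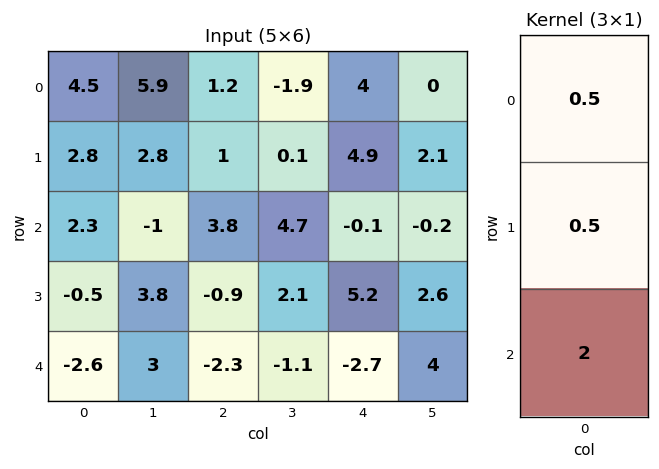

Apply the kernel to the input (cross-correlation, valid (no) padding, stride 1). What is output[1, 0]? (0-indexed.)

The receptive field on the input at this output position is [2.8 / 2.3 / -0.5]. Elementwise product with the kernel and sum: 2.8·0.5 + 2.3·0.5 + -0.5·2.

1.55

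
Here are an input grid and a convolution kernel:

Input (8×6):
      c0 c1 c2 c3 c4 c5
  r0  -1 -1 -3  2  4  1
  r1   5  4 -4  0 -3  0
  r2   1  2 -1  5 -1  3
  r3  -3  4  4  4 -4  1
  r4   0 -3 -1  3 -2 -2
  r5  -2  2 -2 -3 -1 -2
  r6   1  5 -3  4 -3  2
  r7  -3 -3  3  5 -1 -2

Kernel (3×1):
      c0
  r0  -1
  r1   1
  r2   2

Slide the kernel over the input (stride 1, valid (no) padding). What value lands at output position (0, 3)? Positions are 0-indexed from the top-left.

8

The receptive field on the input at this output position is [2 / 0 / 5]. Elementwise product with the kernel and sum: 2·-1 + 0·1 + 5·2.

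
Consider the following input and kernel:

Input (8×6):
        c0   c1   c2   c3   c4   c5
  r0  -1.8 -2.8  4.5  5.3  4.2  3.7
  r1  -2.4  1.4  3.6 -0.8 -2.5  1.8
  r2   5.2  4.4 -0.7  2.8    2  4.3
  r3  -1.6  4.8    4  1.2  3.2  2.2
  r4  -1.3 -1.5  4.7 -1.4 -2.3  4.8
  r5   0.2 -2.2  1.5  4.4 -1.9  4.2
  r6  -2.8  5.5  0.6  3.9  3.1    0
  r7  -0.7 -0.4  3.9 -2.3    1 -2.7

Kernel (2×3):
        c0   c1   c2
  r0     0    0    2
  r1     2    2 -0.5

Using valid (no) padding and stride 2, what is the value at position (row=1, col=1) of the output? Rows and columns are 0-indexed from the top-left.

12.8

The receptive field on the input at this output position is [-0.7 2.8 2 / 4 1.2 3.2]. Elementwise product with the kernel and sum: 2·2 + 4·2 + 1.2·2 + 3.2·-0.5.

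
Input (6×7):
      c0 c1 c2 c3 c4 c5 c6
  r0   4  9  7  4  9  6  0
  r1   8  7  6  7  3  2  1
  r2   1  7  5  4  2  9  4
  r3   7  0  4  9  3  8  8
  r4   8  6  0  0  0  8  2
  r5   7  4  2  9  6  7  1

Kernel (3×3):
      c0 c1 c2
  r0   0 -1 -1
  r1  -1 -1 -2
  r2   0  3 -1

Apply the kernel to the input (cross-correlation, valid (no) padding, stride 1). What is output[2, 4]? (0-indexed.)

The receptive field on the input at this output position is [2 9 4 / 3 8 8 / 0 8 2]. Elementwise product with the kernel and sum: 9·-1 + 4·-1 + 3·-1 + 8·-1 + 8·-2 + 8·3 + 2·-1.

-18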